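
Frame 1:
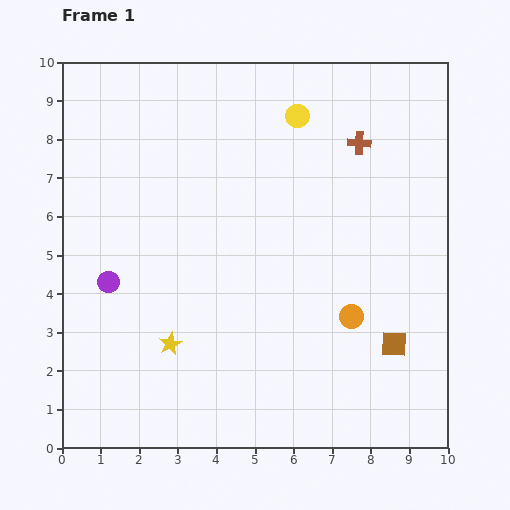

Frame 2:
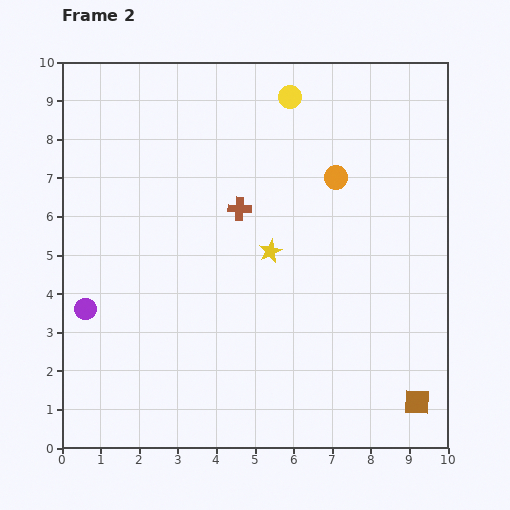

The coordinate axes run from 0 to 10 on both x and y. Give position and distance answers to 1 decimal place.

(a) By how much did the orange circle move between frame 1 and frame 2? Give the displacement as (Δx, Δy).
(-0.4, 3.6)

The orange circle was at (7.5, 3.4) in frame 1 and (7.1, 7.0) in frame 2.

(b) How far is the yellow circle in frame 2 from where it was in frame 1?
0.5

The yellow circle moved from (6.1, 8.6) to (5.9, 9.1), a distance of √(0.2² + 0.5²) ≈ 0.5.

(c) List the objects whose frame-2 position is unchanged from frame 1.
none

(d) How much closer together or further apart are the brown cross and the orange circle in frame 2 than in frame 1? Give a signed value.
-1.9

Distance in frame 1: 4.5. Distance in frame 2: 2.6.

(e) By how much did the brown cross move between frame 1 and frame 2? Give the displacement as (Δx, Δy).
(-3.1, -1.7)

The brown cross was at (7.7, 7.9) in frame 1 and (4.6, 6.2) in frame 2.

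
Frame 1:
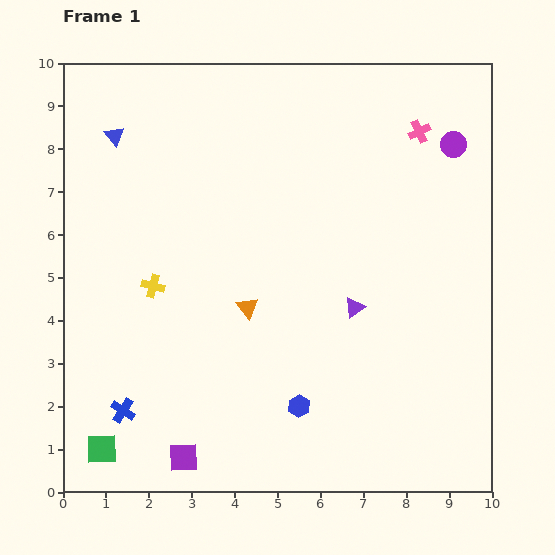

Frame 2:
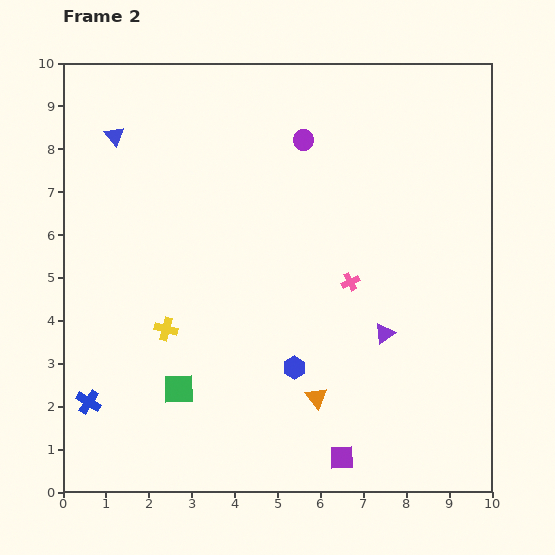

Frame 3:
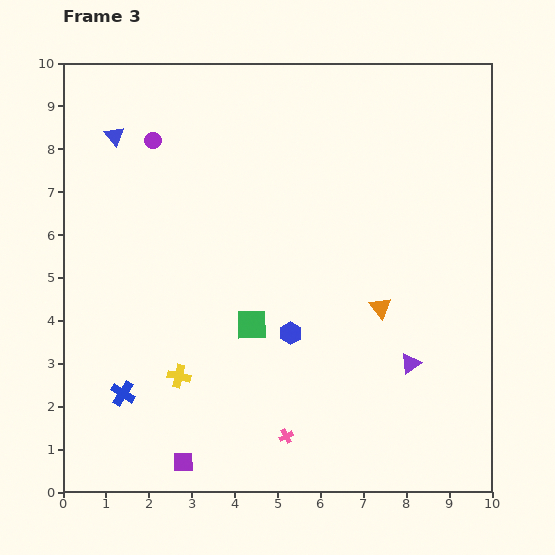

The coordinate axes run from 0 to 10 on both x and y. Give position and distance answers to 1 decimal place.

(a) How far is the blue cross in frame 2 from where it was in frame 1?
0.8

The blue cross moved from (1.4, 1.9) to (0.6, 2.1), a distance of √(0.8² + 0.2²) ≈ 0.8.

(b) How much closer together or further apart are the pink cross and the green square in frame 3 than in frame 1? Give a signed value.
-7.8

Distance in frame 1: 10.5. Distance in frame 3: 2.7.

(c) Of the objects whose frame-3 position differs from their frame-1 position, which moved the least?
the purple square

(moved 0.1)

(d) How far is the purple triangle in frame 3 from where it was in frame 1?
1.8

The purple triangle moved from (6.8, 4.3) to (8.1, 3.0), a distance of √(1.3² + 1.3²) ≈ 1.8.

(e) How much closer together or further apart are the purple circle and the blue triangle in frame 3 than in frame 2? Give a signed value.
-3.5

Distance in frame 2: 4.4. Distance in frame 3: 0.9.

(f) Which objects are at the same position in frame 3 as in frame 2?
the blue triangle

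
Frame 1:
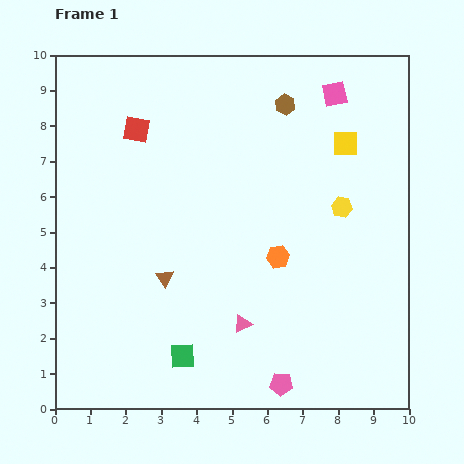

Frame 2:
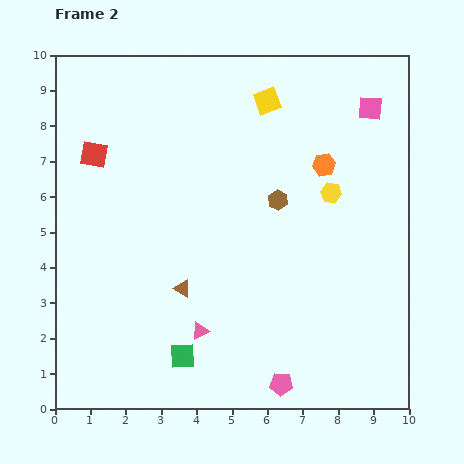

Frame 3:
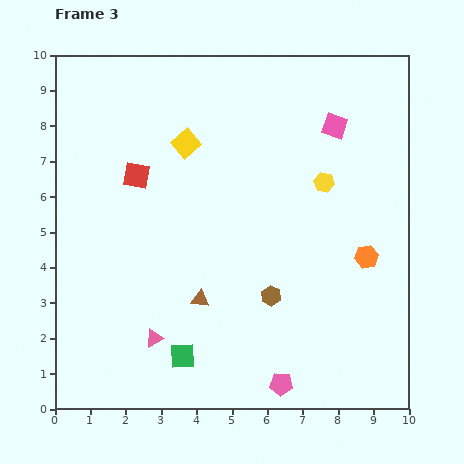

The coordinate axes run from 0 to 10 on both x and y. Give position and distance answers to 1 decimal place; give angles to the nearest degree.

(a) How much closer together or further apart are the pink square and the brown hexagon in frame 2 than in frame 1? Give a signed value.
+2.3

Distance in frame 1: 1.4. Distance in frame 2: 3.7.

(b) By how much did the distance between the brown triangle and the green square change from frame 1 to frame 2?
-0.4

Distance in frame 1: 2.3. Distance in frame 2: 1.9.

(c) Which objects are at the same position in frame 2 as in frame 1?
the pink pentagon, the green square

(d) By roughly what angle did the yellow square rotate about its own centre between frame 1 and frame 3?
40° counter-clockwise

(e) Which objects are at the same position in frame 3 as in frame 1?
the pink pentagon, the green square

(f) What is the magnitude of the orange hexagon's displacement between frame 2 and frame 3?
2.9

The orange hexagon moved from (7.6, 6.9) to (8.8, 4.3), a distance of √(1.2² + 2.6²) ≈ 2.9.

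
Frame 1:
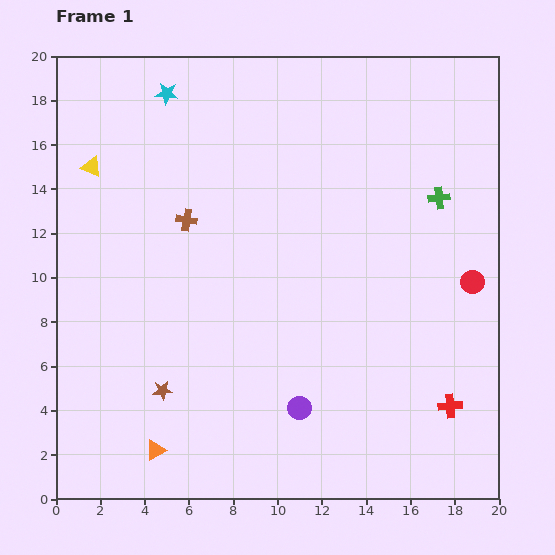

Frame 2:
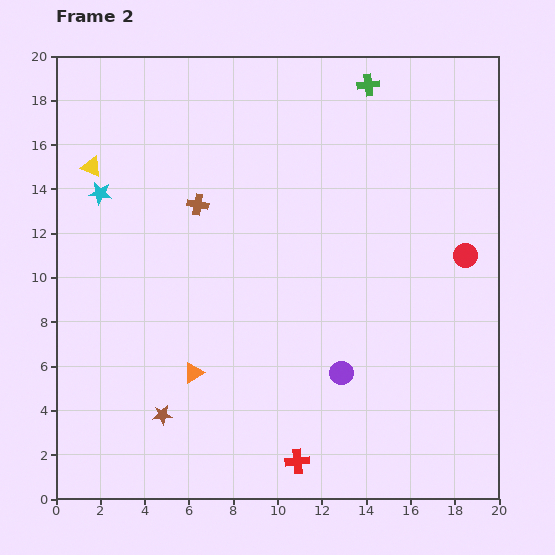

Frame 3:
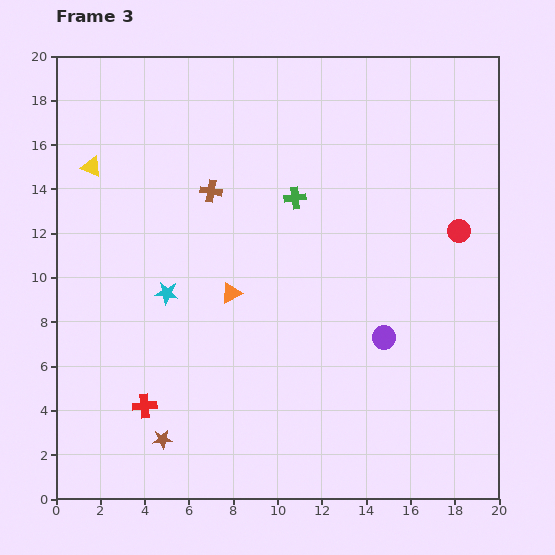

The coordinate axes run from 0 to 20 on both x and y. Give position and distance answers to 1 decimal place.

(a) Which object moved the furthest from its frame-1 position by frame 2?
the red cross

(moved 7.3; next 6.0)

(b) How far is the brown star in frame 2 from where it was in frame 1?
1.1

The brown star moved from (4.8, 4.9) to (4.8, 3.8), a distance of √(0.0² + 1.1²) ≈ 1.1.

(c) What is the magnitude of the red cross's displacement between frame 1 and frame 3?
13.8

The red cross moved from (17.8, 4.2) to (4.0, 4.2), a distance of √(13.8² + 0.0²) ≈ 13.8.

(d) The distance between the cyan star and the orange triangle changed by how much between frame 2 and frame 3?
-6.2

Distance in frame 2: 9.1. Distance in frame 3: 2.9.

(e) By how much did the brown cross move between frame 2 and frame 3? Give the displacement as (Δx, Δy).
(0.6, 0.6)

The brown cross was at (6.4, 13.3) in frame 2 and (7.0, 13.9) in frame 3.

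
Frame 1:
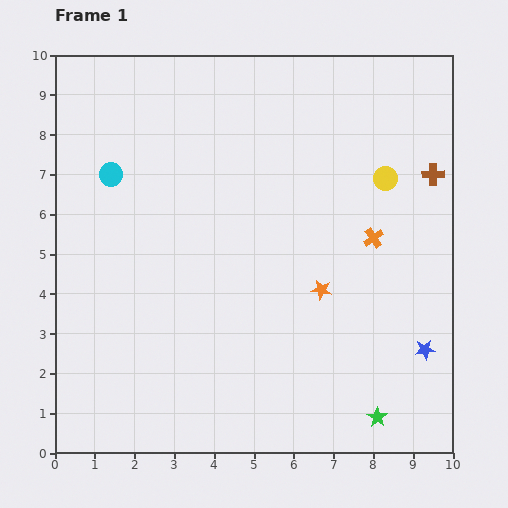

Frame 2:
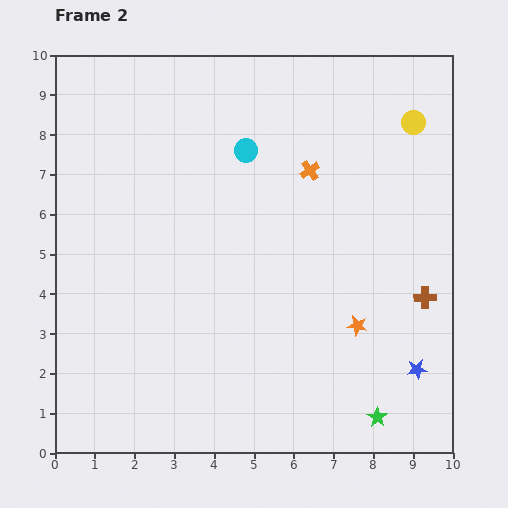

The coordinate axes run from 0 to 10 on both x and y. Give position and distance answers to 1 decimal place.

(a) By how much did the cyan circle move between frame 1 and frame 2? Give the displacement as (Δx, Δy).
(3.4, 0.6)

The cyan circle was at (1.4, 7.0) in frame 1 and (4.8, 7.6) in frame 2.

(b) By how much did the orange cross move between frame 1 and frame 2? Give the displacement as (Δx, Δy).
(-1.6, 1.7)

The orange cross was at (8.0, 5.4) in frame 1 and (6.4, 7.1) in frame 2.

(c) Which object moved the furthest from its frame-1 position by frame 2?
the cyan circle

(moved 3.5; next 3.1)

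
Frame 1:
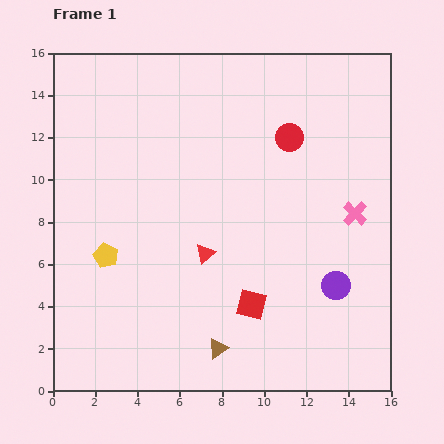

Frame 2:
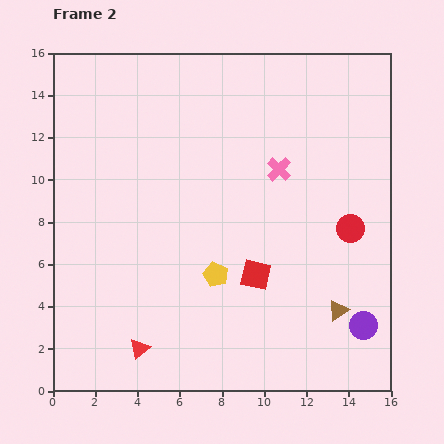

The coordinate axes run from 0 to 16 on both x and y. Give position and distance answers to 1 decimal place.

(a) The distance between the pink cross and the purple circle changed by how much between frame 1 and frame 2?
+4.9

Distance in frame 1: 3.5. Distance in frame 2: 8.4.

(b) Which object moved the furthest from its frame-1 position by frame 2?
the brown triangle

(moved 6.0; next 5.5)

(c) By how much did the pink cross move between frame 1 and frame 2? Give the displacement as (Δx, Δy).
(-3.6, 2.1)

The pink cross was at (14.3, 8.4) in frame 1 and (10.7, 10.5) in frame 2.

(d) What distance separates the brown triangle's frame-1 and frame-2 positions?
6.0

The brown triangle moved from (7.8, 2.0) to (13.5, 3.8), a distance of √(5.7² + 1.8²) ≈ 6.0.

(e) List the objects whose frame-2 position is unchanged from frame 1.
none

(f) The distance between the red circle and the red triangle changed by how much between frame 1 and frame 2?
+4.7

Distance in frame 1: 6.8. Distance in frame 2: 11.5.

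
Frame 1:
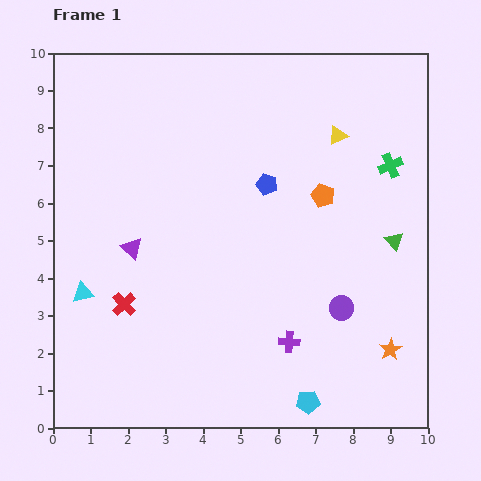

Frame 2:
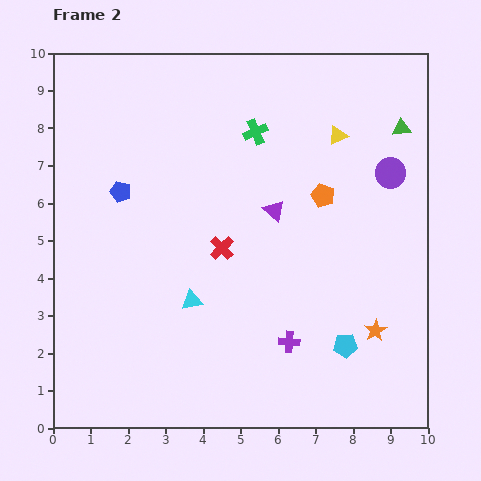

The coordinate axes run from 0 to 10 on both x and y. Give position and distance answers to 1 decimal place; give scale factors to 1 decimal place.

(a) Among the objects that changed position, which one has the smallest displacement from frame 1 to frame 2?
the orange star

(moved 0.6)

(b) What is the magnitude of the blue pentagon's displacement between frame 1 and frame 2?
3.9

The blue pentagon moved from (5.7, 6.5) to (1.8, 6.3), a distance of √(3.9² + 0.2²) ≈ 3.9.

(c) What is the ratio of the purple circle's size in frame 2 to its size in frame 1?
1.3×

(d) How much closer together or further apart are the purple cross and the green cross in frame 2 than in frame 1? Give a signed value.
+0.3

Distance in frame 1: 5.4. Distance in frame 2: 5.7.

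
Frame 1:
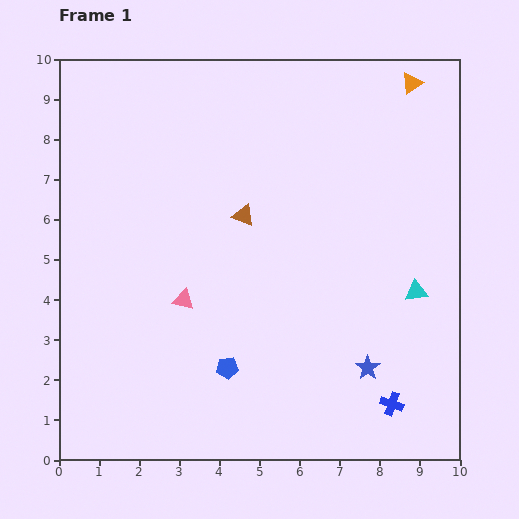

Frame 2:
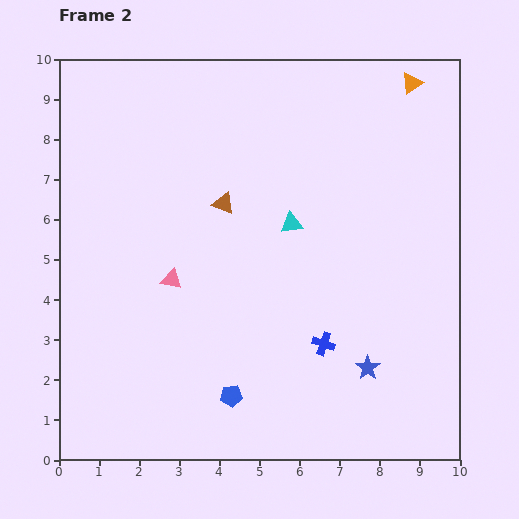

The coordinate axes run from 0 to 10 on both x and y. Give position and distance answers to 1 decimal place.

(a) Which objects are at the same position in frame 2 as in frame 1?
the orange triangle, the blue star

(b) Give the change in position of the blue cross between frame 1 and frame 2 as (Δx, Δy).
(-1.7, 1.5)

The blue cross was at (8.3, 1.4) in frame 1 and (6.6, 2.9) in frame 2.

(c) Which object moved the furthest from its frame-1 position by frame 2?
the cyan triangle

(moved 3.5; next 2.3)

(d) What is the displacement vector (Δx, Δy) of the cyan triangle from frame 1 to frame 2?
(-3.1, 1.7)

The cyan triangle was at (8.9, 4.2) in frame 1 and (5.8, 5.9) in frame 2.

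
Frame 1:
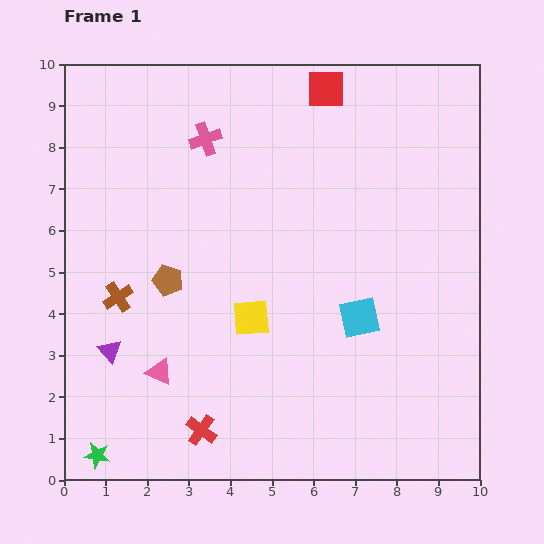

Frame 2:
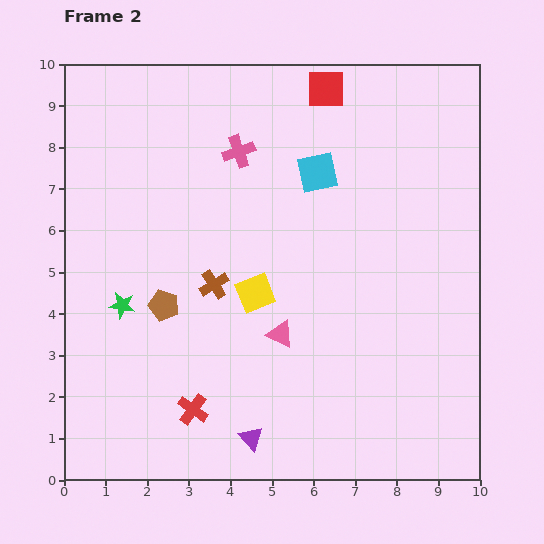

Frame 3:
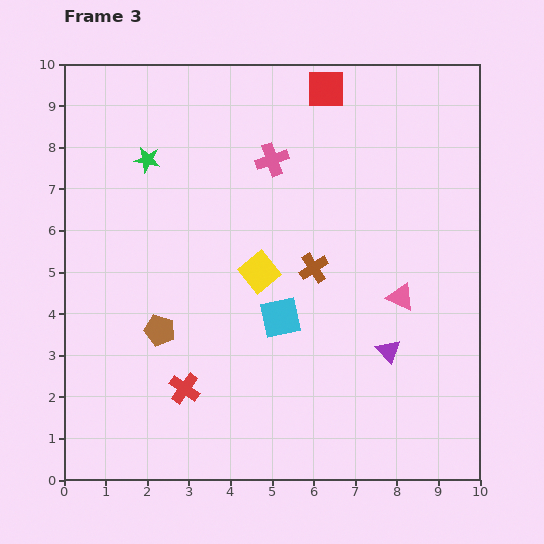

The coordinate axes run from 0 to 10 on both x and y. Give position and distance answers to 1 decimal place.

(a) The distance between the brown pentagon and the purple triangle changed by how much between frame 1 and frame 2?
+1.6

Distance in frame 1: 2.2. Distance in frame 2: 3.8.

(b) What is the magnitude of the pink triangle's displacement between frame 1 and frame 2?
3.0

The pink triangle moved from (2.3, 2.6) to (5.2, 3.5), a distance of √(2.9² + 0.9²) ≈ 3.0.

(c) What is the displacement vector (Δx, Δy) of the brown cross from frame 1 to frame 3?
(4.7, 0.7)

The brown cross was at (1.3, 4.4) in frame 1 and (6.0, 5.1) in frame 3.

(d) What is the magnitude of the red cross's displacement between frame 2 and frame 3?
0.5

The red cross moved from (3.1, 1.7) to (2.9, 2.2), a distance of √(0.2² + 0.5²) ≈ 0.5.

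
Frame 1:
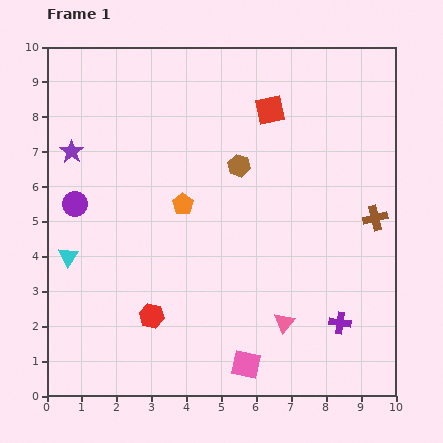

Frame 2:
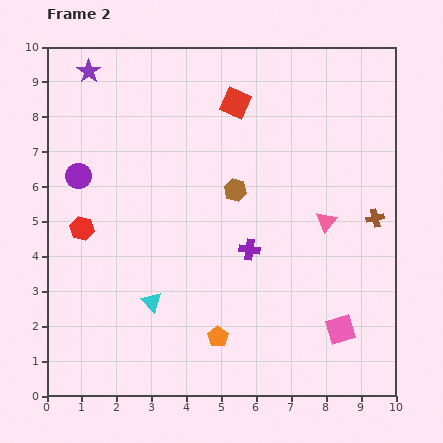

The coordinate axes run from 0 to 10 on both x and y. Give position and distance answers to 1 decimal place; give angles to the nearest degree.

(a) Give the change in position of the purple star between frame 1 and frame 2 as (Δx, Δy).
(0.5, 2.3)

The purple star was at (0.7, 7.0) in frame 1 and (1.2, 9.3) in frame 2.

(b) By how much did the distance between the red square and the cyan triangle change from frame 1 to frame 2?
-1.0

Distance in frame 1: 7.2. Distance in frame 2: 6.2.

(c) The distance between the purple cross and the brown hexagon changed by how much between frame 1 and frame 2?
-3.7

Distance in frame 1: 5.4. Distance in frame 2: 1.7.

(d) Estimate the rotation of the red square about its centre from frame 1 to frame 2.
36° clockwise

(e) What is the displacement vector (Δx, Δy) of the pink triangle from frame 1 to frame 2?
(1.2, 2.9)

The pink triangle was at (6.8, 2.1) in frame 1 and (8.0, 5.0) in frame 2.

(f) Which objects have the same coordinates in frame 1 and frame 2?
the brown cross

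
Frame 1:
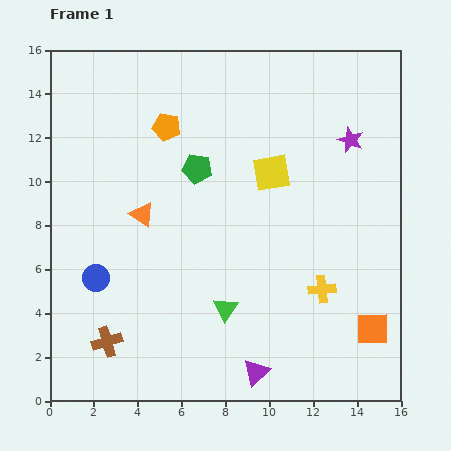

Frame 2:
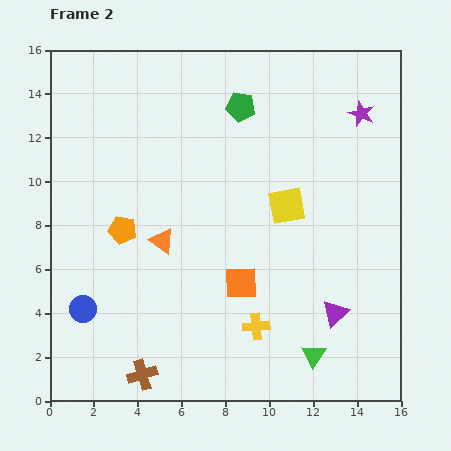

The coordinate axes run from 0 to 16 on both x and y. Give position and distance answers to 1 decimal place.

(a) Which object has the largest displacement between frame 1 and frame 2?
the orange square

(moved 6.4; next 5.1)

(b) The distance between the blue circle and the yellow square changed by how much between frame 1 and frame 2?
+1.1

Distance in frame 1: 9.3. Distance in frame 2: 10.4.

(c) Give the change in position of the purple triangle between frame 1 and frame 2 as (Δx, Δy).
(3.6, 2.7)

The purple triangle was at (9.4, 1.3) in frame 1 and (13.0, 4.0) in frame 2.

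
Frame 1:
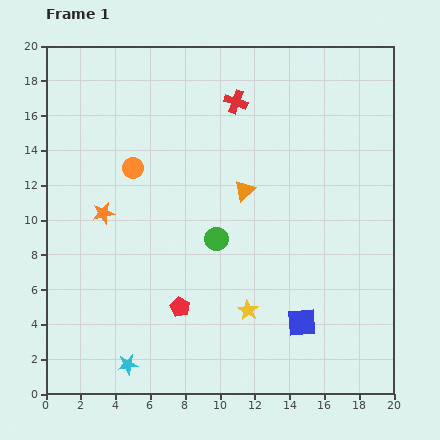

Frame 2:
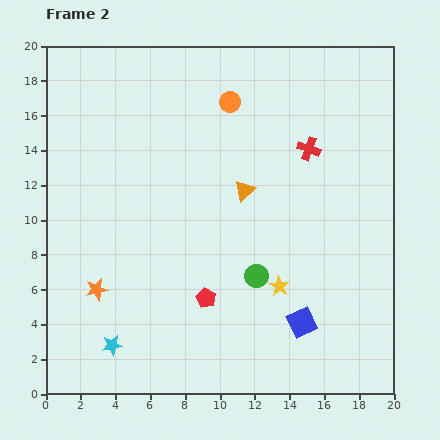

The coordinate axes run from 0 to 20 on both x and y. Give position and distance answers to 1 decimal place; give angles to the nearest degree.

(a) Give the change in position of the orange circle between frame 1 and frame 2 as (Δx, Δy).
(5.6, 3.8)

The orange circle was at (5.0, 13.0) in frame 1 and (10.6, 16.8) in frame 2.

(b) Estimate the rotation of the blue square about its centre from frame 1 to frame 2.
22° counter-clockwise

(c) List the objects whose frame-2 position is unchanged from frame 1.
the blue square, the orange triangle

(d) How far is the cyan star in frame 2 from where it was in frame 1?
1.4

The cyan star moved from (4.7, 1.7) to (3.8, 2.8), a distance of √(0.9² + 1.1²) ≈ 1.4.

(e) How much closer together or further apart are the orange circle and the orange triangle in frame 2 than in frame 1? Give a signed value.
-1.3

Distance in frame 1: 6.5. Distance in frame 2: 5.2.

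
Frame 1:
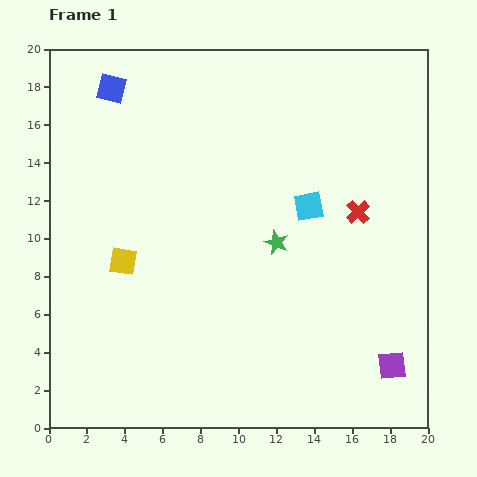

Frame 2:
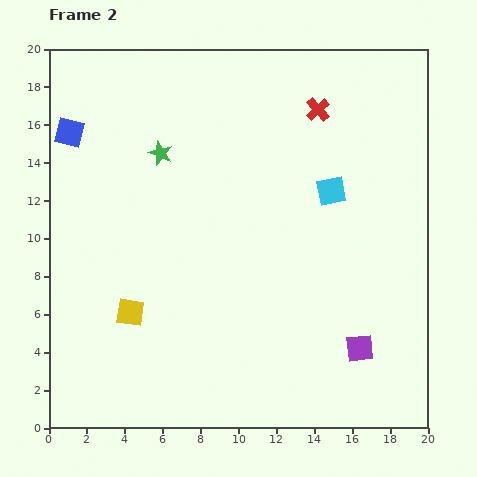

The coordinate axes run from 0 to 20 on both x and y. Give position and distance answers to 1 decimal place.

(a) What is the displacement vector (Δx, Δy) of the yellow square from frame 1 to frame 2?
(0.4, -2.7)

The yellow square was at (3.9, 8.8) in frame 1 and (4.3, 6.1) in frame 2.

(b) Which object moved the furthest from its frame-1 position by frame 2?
the green star

(moved 7.7; next 5.8)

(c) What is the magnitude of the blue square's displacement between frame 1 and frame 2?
3.2

The blue square moved from (3.3, 17.9) to (1.1, 15.6), a distance of √(2.2² + 2.3²) ≈ 3.2.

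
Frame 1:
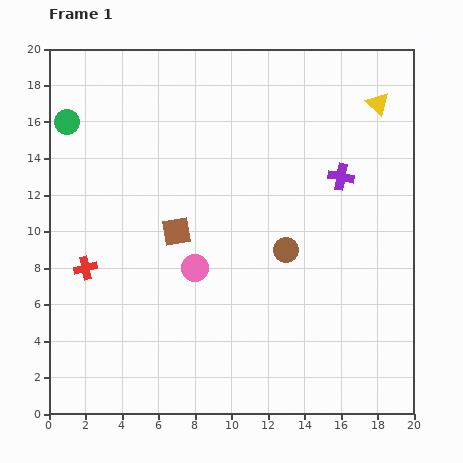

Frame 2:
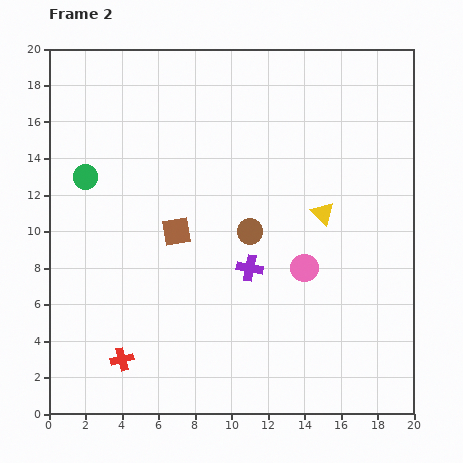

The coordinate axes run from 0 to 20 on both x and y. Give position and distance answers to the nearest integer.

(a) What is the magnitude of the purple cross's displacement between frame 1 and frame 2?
7

The purple cross moved from (16, 13) to (11, 8), a distance of √(5² + 5²) ≈ 7.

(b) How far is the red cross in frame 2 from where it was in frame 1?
5

The red cross moved from (2, 8) to (4, 3), a distance of √(2² + 5²) ≈ 5.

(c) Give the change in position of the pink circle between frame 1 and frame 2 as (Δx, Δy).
(6, 0)

The pink circle was at (8, 8) in frame 1 and (14, 8) in frame 2.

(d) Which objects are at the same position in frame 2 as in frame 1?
the brown square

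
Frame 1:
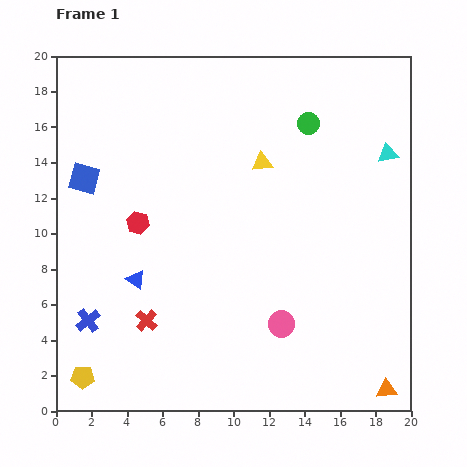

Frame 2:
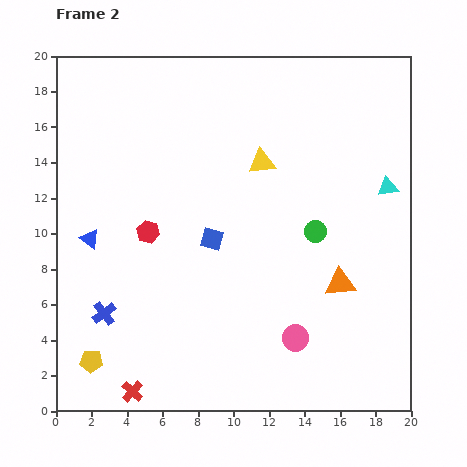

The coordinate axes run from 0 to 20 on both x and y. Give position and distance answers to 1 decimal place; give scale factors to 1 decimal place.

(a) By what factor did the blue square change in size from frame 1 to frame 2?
0.7×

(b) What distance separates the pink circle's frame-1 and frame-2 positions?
1.1

The pink circle moved from (12.7, 4.9) to (13.5, 4.1), a distance of √(0.8² + 0.8²) ≈ 1.1.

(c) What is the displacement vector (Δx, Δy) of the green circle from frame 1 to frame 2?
(0.4, -6.1)

The green circle was at (14.2, 16.2) in frame 1 and (14.6, 10.1) in frame 2.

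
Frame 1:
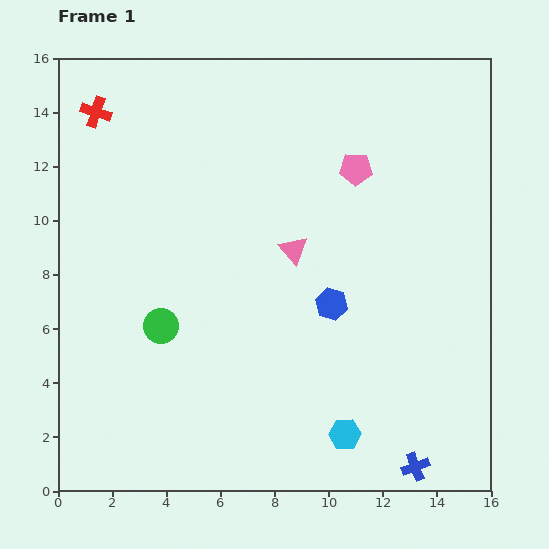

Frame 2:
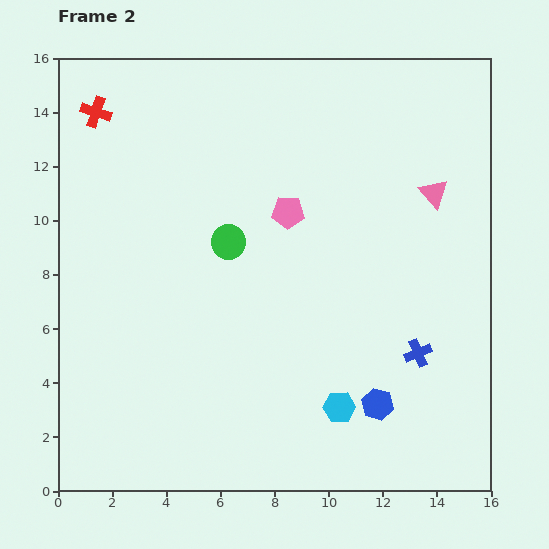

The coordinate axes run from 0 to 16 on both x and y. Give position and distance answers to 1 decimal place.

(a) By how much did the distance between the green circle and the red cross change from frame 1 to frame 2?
-1.4

Distance in frame 1: 8.3. Distance in frame 2: 6.9.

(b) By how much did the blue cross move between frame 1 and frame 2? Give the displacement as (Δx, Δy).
(0.1, 4.2)

The blue cross was at (13.2, 0.9) in frame 1 and (13.3, 5.1) in frame 2.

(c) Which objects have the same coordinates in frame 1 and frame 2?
the red cross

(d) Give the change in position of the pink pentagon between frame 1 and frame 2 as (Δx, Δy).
(-2.5, -1.6)

The pink pentagon was at (11.0, 11.9) in frame 1 and (8.5, 10.3) in frame 2.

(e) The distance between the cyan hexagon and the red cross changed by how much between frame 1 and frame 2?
-0.9

Distance in frame 1: 15.0. Distance in frame 2: 14.1.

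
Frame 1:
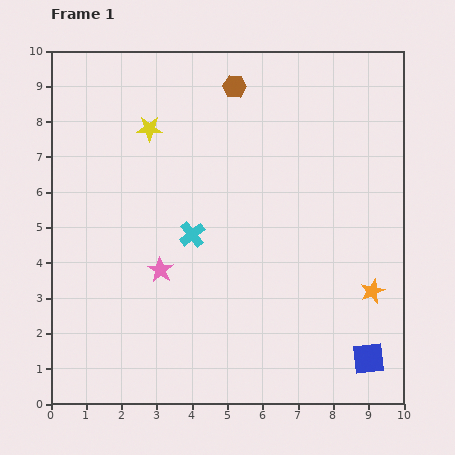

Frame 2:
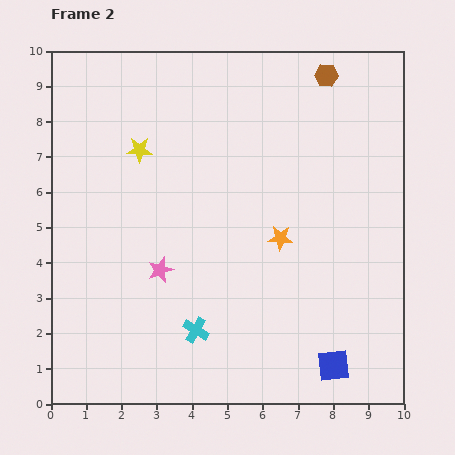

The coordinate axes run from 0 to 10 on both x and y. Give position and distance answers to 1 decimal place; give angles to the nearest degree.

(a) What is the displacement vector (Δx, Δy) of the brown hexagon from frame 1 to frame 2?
(2.6, 0.3)

The brown hexagon was at (5.2, 9.0) in frame 1 and (7.8, 9.3) in frame 2.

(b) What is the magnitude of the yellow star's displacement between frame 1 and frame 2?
0.7

The yellow star moved from (2.8, 7.8) to (2.5, 7.2), a distance of √(0.3² + 0.6²) ≈ 0.7.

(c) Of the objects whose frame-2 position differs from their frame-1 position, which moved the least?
the yellow star

(moved 0.7)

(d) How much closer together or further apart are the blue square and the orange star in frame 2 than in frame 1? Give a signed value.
+2.0

Distance in frame 1: 1.9. Distance in frame 2: 3.9.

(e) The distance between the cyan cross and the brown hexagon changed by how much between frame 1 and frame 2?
+3.7

Distance in frame 1: 4.4. Distance in frame 2: 8.1.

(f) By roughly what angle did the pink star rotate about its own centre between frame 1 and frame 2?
20° clockwise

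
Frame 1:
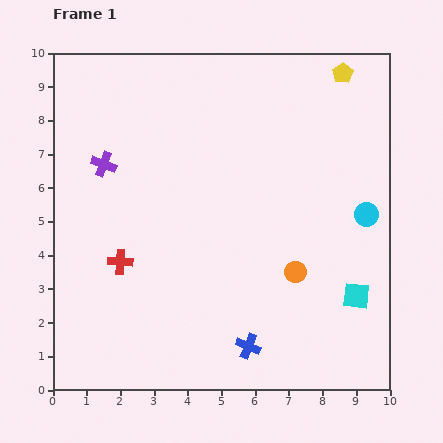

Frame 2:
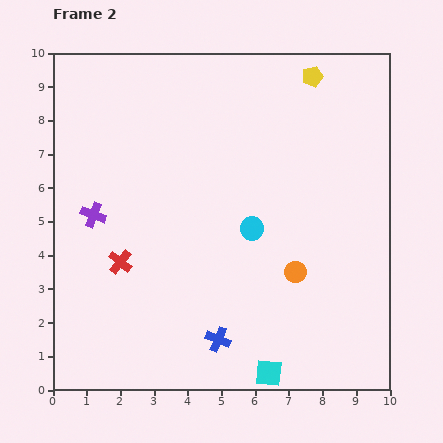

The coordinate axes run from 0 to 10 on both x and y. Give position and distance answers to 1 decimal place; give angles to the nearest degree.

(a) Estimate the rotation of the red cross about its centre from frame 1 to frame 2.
36° clockwise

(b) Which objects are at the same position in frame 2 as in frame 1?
the red cross, the orange circle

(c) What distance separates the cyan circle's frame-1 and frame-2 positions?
3.4

The cyan circle moved from (9.3, 5.2) to (5.9, 4.8), a distance of √(3.4² + 0.4²) ≈ 3.4.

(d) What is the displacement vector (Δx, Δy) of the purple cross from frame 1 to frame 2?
(-0.3, -1.5)

The purple cross was at (1.5, 6.7) in frame 1 and (1.2, 5.2) in frame 2.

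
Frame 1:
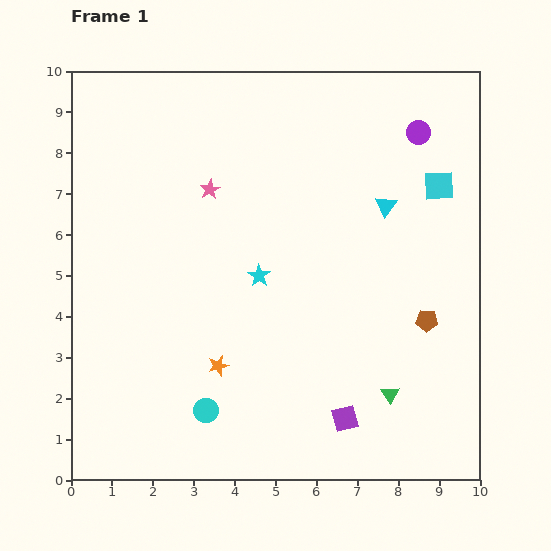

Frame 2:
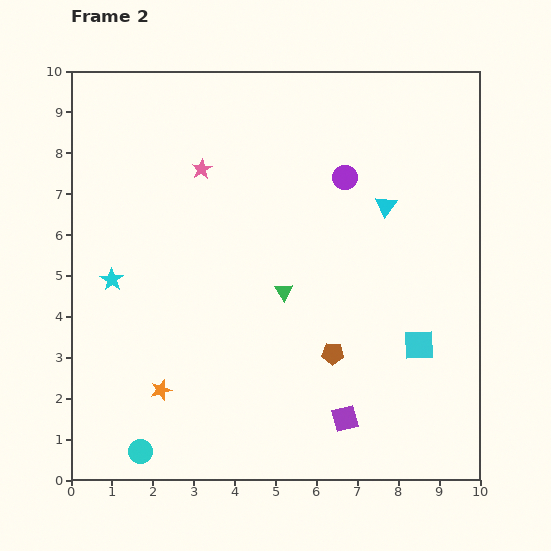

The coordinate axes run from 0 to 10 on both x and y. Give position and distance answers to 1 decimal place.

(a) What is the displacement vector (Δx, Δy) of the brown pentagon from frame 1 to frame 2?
(-2.3, -0.8)

The brown pentagon was at (8.7, 3.9) in frame 1 and (6.4, 3.1) in frame 2.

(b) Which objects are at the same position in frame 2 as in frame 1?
the cyan triangle, the purple square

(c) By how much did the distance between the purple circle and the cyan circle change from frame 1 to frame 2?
-0.2

Distance in frame 1: 8.6. Distance in frame 2: 8.4.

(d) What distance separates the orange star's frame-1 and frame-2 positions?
1.5

The orange star moved from (3.6, 2.8) to (2.2, 2.2), a distance of √(1.4² + 0.6²) ≈ 1.5.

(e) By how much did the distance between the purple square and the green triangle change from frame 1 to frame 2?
+2.1

Distance in frame 1: 1.3. Distance in frame 2: 3.4.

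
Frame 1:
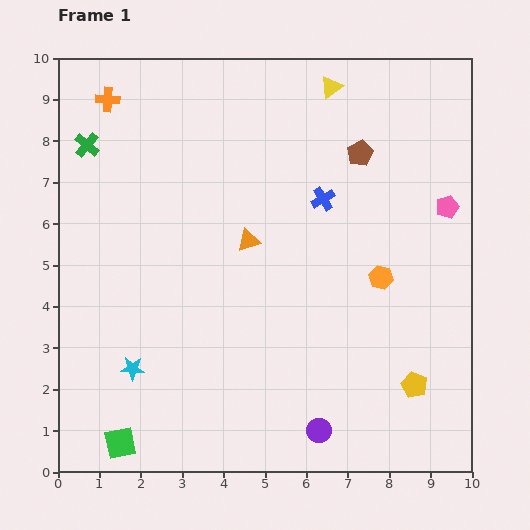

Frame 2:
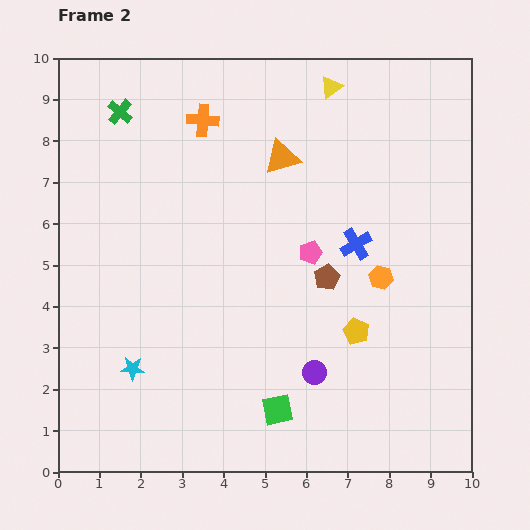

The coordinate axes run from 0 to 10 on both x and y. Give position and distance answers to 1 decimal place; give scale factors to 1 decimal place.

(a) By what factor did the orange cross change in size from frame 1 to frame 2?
1.3×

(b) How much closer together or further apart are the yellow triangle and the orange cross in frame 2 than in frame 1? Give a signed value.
-2.2

Distance in frame 1: 5.4. Distance in frame 2: 3.2.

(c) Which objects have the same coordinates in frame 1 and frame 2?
the cyan star, the orange hexagon, the yellow triangle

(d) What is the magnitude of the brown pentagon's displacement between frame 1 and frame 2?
3.1

The brown pentagon moved from (7.3, 7.7) to (6.5, 4.7), a distance of √(0.8² + 3.0²) ≈ 3.1.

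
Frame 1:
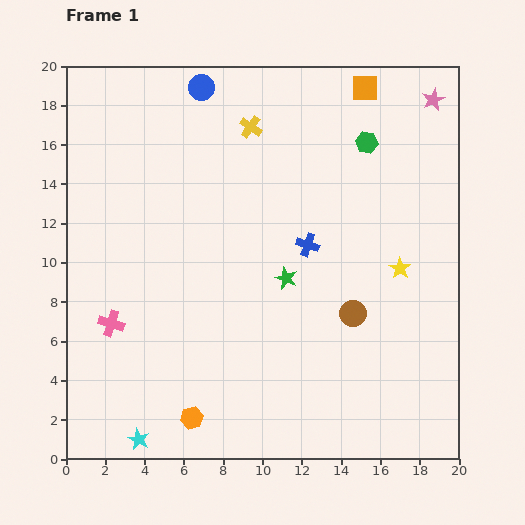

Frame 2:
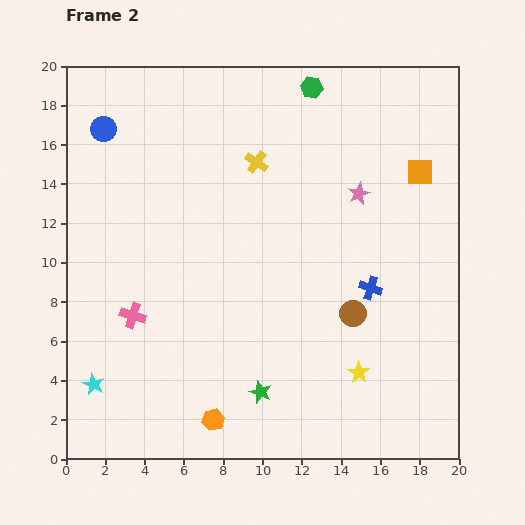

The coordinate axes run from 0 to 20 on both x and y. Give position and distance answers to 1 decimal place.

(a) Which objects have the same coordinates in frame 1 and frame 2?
the brown circle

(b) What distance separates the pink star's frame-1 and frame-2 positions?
6.1

The pink star moved from (18.7, 18.3) to (14.9, 13.5), a distance of √(3.8² + 4.8²) ≈ 6.1.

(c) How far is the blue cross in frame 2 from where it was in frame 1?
3.9

The blue cross moved from (12.3, 10.9) to (15.5, 8.7), a distance of √(3.2² + 2.2²) ≈ 3.9.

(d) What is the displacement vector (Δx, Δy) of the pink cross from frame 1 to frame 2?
(1.1, 0.4)

The pink cross was at (2.3, 6.9) in frame 1 and (3.4, 7.3) in frame 2.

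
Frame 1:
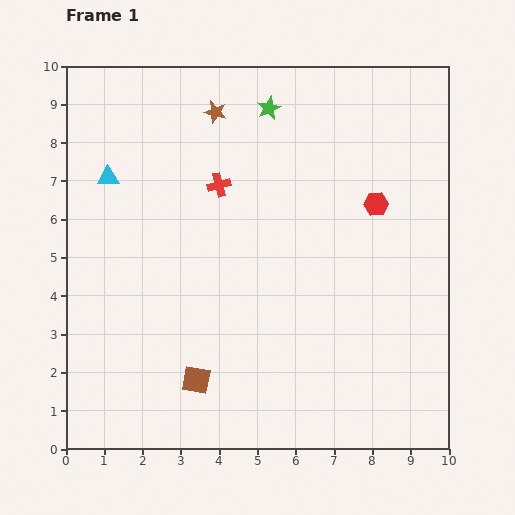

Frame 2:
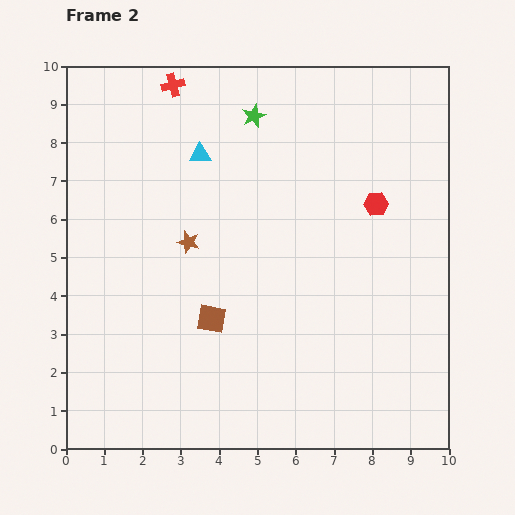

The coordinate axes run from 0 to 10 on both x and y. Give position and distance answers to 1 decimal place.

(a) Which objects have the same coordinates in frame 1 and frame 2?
the red hexagon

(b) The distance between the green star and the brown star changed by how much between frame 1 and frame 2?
+2.3

Distance in frame 1: 1.4. Distance in frame 2: 3.7.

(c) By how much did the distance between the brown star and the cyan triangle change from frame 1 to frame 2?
-1.0

Distance in frame 1: 3.3. Distance in frame 2: 2.3.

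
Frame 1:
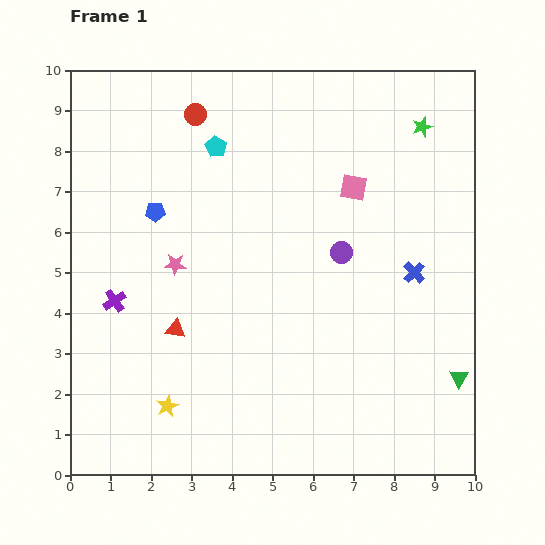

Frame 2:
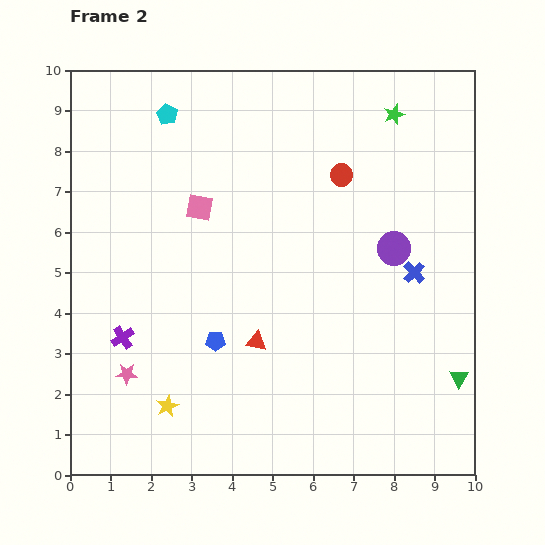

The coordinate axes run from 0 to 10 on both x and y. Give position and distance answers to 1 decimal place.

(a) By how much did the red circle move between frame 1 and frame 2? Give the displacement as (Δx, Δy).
(3.6, -1.5)

The red circle was at (3.1, 8.9) in frame 1 and (6.7, 7.4) in frame 2.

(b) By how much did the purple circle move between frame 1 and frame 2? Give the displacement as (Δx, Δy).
(1.3, 0.1)

The purple circle was at (6.7, 5.5) in frame 1 and (8.0, 5.6) in frame 2.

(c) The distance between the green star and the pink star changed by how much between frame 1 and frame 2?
+2.2

Distance in frame 1: 7.0. Distance in frame 2: 9.2.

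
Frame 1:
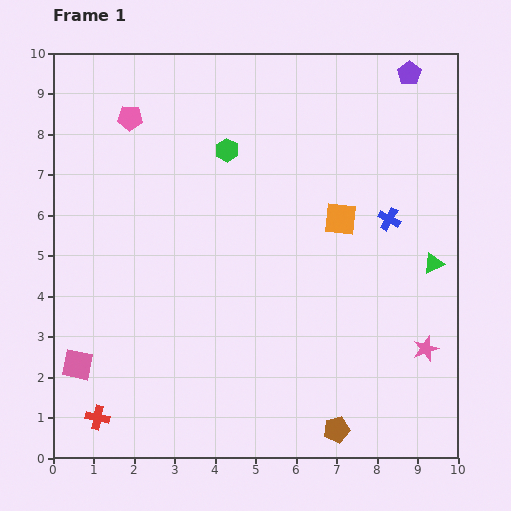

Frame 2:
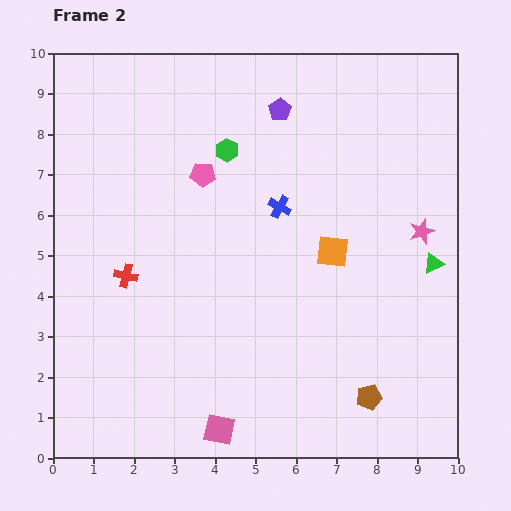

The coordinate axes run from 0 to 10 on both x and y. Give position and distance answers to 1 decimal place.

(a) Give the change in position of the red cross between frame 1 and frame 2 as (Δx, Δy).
(0.7, 3.5)

The red cross was at (1.1, 1.0) in frame 1 and (1.8, 4.5) in frame 2.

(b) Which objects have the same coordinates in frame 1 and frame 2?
the green hexagon, the green triangle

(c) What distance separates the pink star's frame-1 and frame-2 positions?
2.9

The pink star moved from (9.2, 2.7) to (9.1, 5.6), a distance of √(0.1² + 2.9²) ≈ 2.9.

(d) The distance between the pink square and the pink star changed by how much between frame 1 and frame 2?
-1.6

Distance in frame 1: 8.6. Distance in frame 2: 7.0.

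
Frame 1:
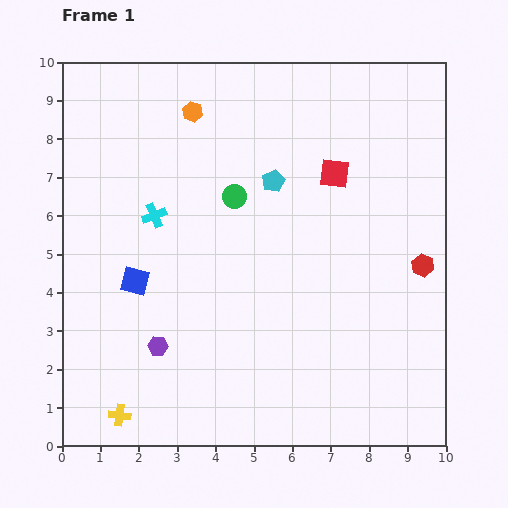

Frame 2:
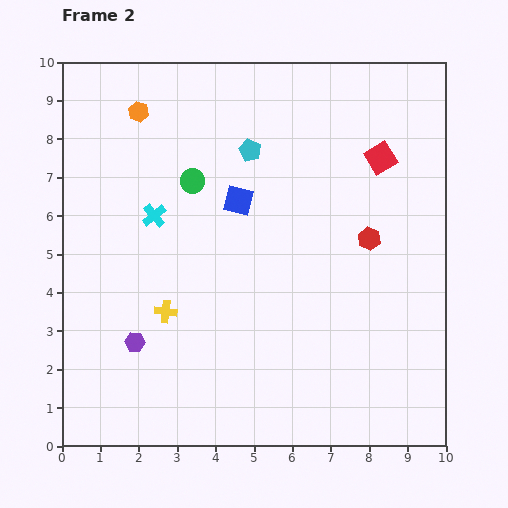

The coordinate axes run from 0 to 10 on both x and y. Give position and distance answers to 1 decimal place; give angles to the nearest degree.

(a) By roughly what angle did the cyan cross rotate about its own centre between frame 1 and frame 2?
17° counter-clockwise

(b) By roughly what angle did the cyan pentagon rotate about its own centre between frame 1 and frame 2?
23° counter-clockwise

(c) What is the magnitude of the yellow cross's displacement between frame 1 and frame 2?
3.0

The yellow cross moved from (1.5, 0.8) to (2.7, 3.5), a distance of √(1.2² + 2.7²) ≈ 3.0.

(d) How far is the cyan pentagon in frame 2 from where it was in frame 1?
1.0

The cyan pentagon moved from (5.5, 6.9) to (4.9, 7.7), a distance of √(0.6² + 0.8²) ≈ 1.0.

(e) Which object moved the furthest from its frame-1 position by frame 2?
the blue square

(moved 3.4; next 3.0)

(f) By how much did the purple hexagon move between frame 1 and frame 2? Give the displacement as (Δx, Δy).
(-0.6, 0.1)

The purple hexagon was at (2.5, 2.6) in frame 1 and (1.9, 2.7) in frame 2.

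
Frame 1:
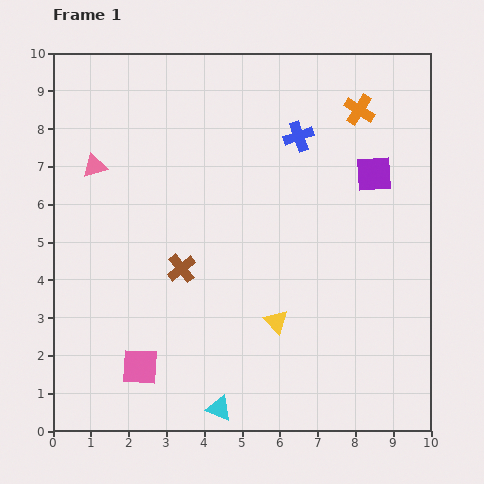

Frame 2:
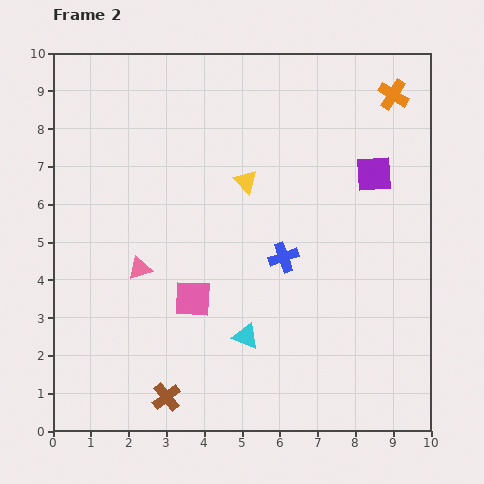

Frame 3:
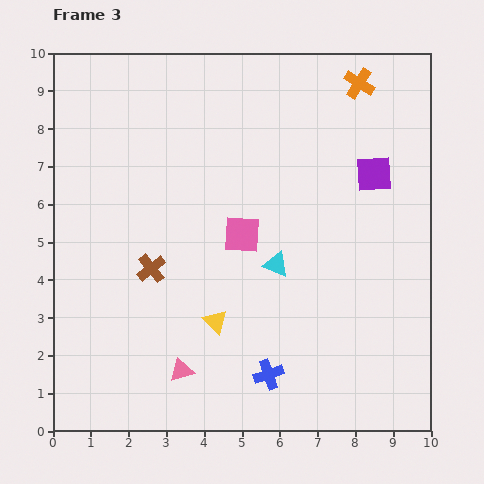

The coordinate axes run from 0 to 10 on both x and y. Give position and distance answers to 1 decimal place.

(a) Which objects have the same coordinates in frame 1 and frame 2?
the purple square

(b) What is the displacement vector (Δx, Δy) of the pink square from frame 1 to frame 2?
(1.4, 1.8)

The pink square was at (2.3, 1.7) in frame 1 and (3.7, 3.5) in frame 2.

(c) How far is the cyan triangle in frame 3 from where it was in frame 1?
4.1

The cyan triangle moved from (4.4, 0.6) to (5.9, 4.4), a distance of √(1.5² + 3.8²) ≈ 4.1.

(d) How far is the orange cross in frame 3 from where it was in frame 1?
0.7

The orange cross moved from (8.1, 8.5) to (8.1, 9.2), a distance of √(0.0² + 0.7²) ≈ 0.7.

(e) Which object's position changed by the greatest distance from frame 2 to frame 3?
the yellow triangle

(moved 3.8; next 3.4)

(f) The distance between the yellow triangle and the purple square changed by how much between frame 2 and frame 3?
+2.3

Distance in frame 2: 3.4. Distance in frame 3: 5.7.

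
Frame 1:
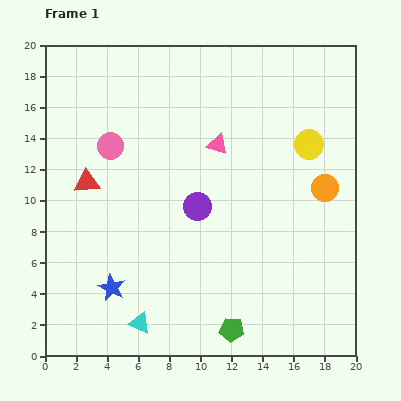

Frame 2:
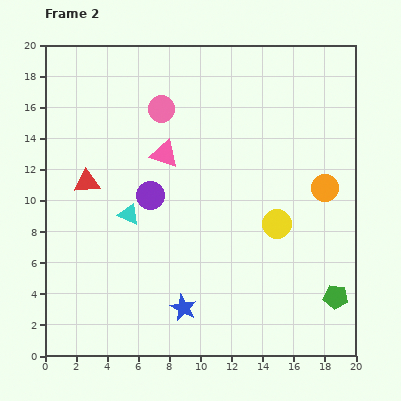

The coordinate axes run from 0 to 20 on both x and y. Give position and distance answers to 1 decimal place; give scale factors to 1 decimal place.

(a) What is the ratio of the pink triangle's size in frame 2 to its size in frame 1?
1.3×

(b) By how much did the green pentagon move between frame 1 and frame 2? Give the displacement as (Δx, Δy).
(6.7, 2.1)

The green pentagon was at (12.0, 1.7) in frame 1 and (18.7, 3.8) in frame 2.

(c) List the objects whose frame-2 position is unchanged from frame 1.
the red triangle, the orange circle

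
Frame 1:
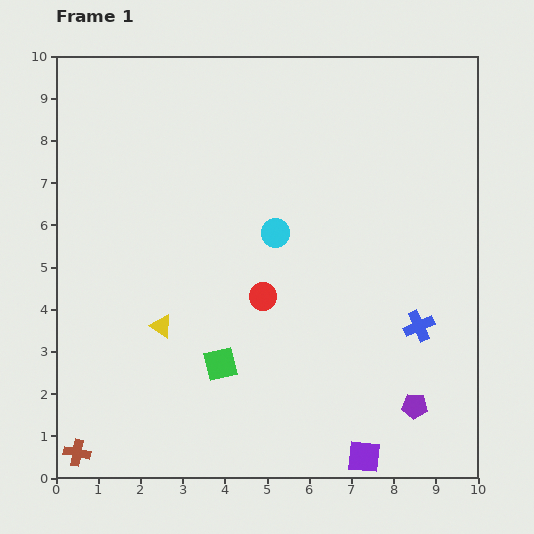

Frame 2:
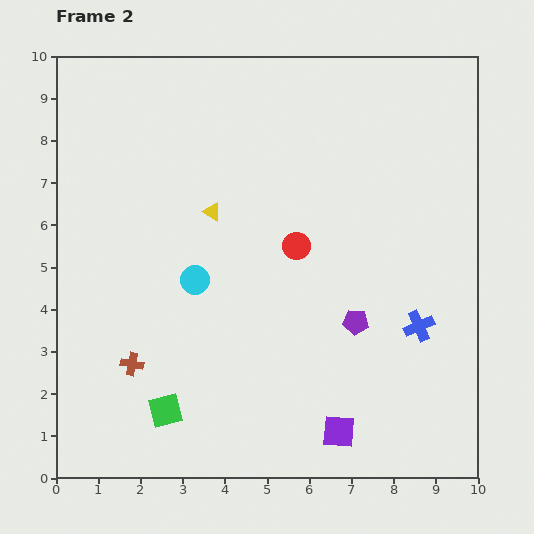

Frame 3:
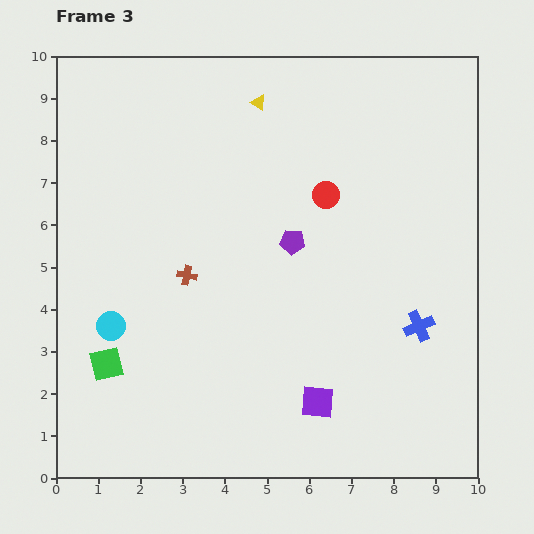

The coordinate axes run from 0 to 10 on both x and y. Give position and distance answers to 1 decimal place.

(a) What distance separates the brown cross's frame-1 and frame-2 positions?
2.5

The brown cross moved from (0.5, 0.6) to (1.8, 2.7), a distance of √(1.3² + 2.1²) ≈ 2.5.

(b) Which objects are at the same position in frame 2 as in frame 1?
the blue cross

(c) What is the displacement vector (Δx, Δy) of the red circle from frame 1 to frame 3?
(1.5, 2.4)

The red circle was at (4.9, 4.3) in frame 1 and (6.4, 6.7) in frame 3.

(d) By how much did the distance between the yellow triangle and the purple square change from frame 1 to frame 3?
+1.5

Distance in frame 1: 5.7. Distance in frame 3: 7.2.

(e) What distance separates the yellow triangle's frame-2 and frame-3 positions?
2.8

The yellow triangle moved from (3.7, 6.3) to (4.8, 8.9), a distance of √(1.1² + 2.6²) ≈ 2.8.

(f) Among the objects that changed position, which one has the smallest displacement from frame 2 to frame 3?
the purple square

(moved 0.9)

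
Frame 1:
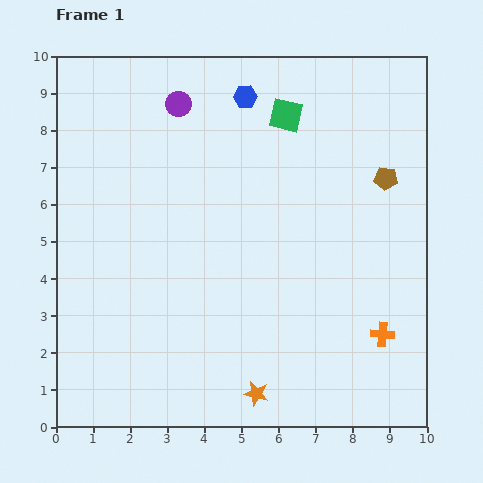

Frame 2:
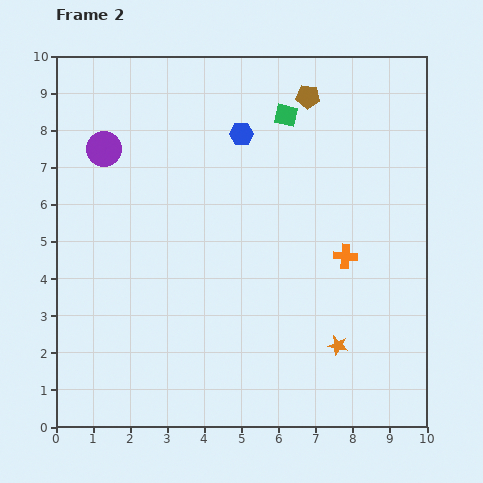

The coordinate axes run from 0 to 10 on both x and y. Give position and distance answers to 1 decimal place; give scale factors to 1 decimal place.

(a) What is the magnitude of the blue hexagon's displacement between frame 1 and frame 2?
1.0

The blue hexagon moved from (5.1, 8.9) to (5.0, 7.9), a distance of √(0.1² + 1.0²) ≈ 1.0.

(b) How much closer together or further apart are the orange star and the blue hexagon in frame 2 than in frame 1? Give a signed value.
-1.7

Distance in frame 1: 8.0. Distance in frame 2: 6.3.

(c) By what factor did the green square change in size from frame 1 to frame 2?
0.7×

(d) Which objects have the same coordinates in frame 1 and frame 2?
the green square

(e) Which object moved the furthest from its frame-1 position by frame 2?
the brown pentagon

(moved 3.0; next 2.6)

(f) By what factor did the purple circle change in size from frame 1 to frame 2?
1.4×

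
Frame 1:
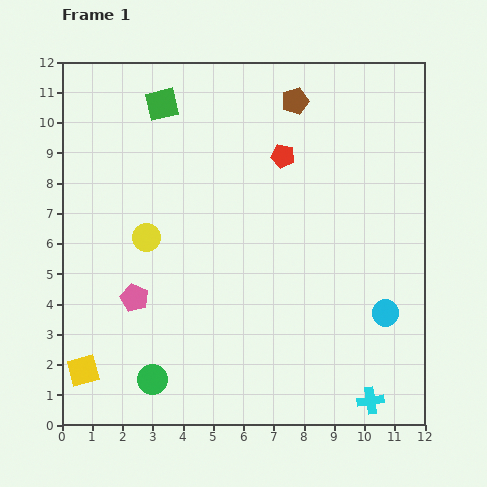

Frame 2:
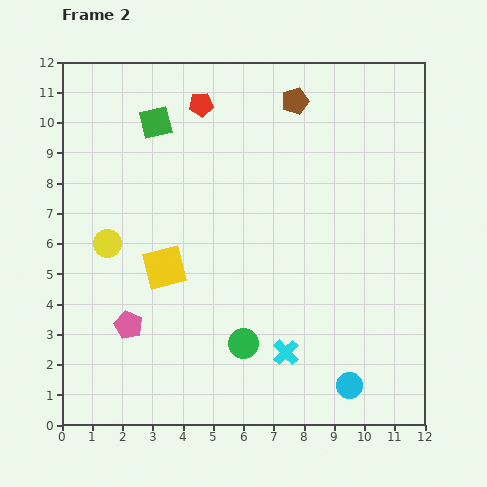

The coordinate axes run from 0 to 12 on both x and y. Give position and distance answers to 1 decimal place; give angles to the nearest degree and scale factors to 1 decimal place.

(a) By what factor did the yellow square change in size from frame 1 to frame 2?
1.4×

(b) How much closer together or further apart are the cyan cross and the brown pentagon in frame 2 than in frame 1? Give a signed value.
-1.9

Distance in frame 1: 10.2. Distance in frame 2: 8.3.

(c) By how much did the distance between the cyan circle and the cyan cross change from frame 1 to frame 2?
-0.5

Distance in frame 1: 2.9. Distance in frame 2: 2.4.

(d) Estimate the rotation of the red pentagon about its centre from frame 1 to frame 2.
16° counter-clockwise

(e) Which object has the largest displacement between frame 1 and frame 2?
the yellow square

(moved 4.3; next 3.2)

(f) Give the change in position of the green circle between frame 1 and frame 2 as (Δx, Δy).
(3.0, 1.2)

The green circle was at (3.0, 1.5) in frame 1 and (6.0, 2.7) in frame 2.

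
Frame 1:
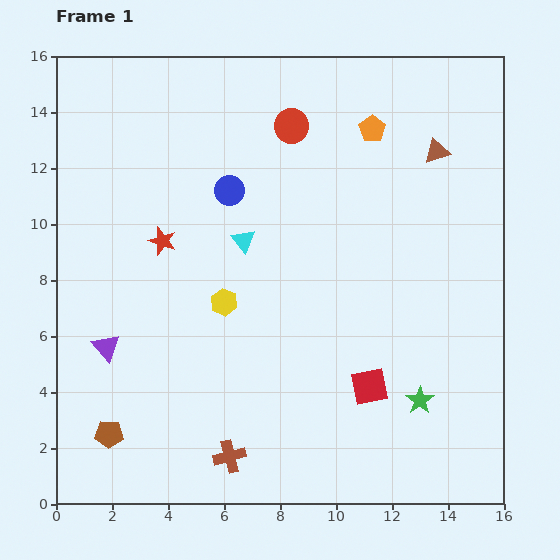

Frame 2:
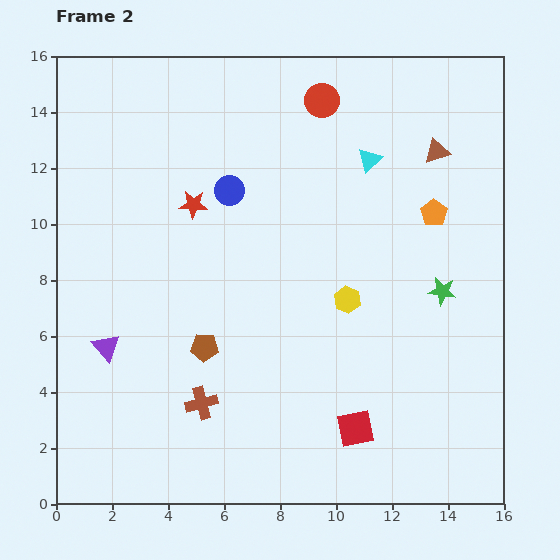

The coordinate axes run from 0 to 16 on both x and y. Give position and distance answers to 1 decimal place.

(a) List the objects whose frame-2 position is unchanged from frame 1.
the purple triangle, the blue circle, the brown triangle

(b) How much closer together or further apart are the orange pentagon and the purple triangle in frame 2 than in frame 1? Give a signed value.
+0.3

Distance in frame 1: 12.3. Distance in frame 2: 12.6.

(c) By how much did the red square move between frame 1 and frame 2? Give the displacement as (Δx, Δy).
(-0.5, -1.5)

The red square was at (11.2, 4.2) in frame 1 and (10.7, 2.7) in frame 2.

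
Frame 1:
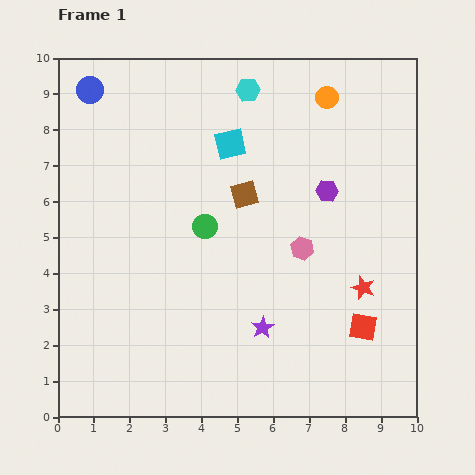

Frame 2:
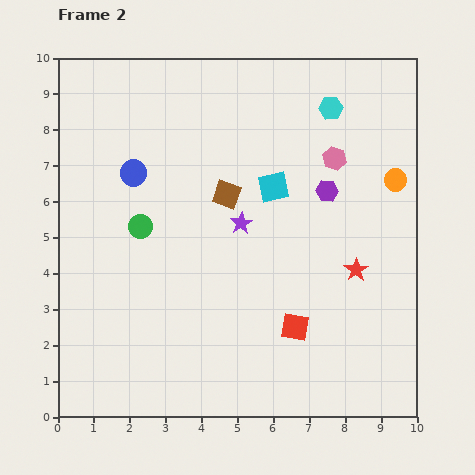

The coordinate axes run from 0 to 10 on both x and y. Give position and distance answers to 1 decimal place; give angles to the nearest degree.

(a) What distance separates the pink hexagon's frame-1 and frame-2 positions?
2.7

The pink hexagon moved from (6.8, 4.7) to (7.7, 7.2), a distance of √(0.9² + 2.5²) ≈ 2.7.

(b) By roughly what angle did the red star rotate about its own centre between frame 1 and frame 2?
17° clockwise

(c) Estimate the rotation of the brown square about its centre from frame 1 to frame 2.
34° clockwise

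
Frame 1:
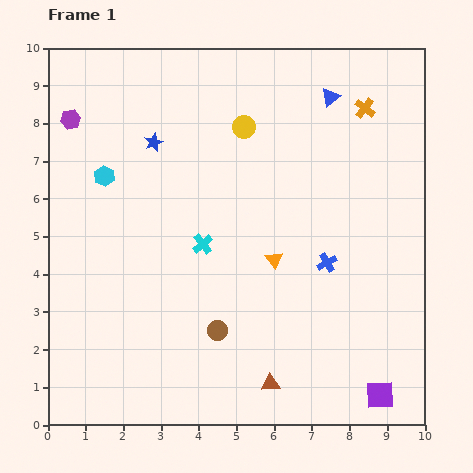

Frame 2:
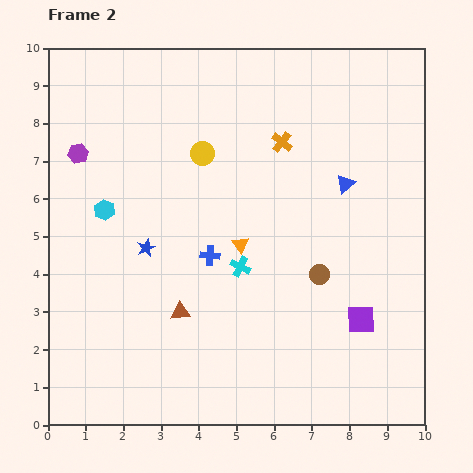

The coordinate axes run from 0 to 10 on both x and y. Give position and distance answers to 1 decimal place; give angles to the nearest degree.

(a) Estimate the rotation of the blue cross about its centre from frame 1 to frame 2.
35° clockwise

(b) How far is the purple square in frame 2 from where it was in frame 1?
2.1

The purple square moved from (8.8, 0.8) to (8.3, 2.8), a distance of √(0.5² + 2.0²) ≈ 2.1.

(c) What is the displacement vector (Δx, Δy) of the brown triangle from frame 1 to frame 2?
(-2.4, 1.9)

The brown triangle was at (5.9, 1.1) in frame 1 and (3.5, 3.0) in frame 2.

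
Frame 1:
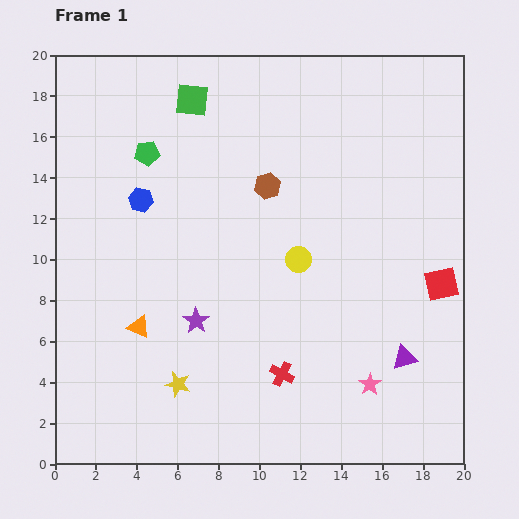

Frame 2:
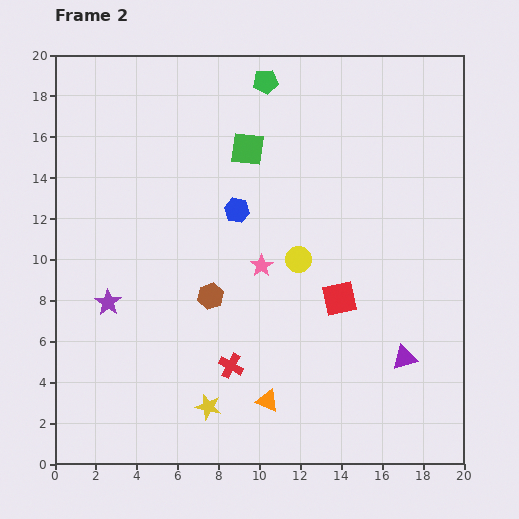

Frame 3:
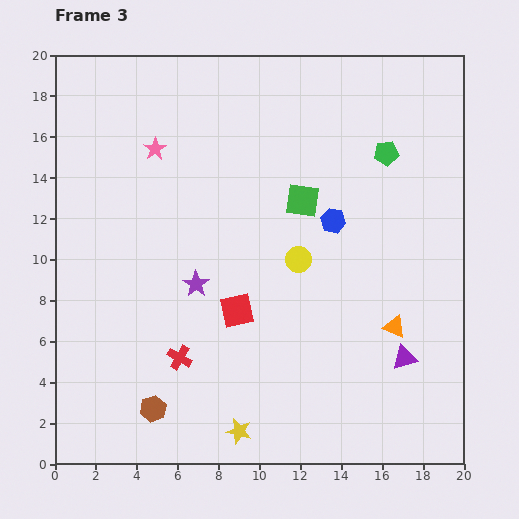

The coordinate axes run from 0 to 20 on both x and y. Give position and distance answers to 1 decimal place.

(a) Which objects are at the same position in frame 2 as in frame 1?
the purple triangle, the yellow circle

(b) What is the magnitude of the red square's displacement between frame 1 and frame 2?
5.0

The red square moved from (18.9, 8.8) to (13.9, 8.1), a distance of √(5.0² + 0.7²) ≈ 5.0.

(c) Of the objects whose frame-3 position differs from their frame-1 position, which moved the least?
the purple star

(moved 1.8)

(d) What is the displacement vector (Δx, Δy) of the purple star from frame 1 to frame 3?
(0.0, 1.8)

The purple star was at (6.9, 7.0) in frame 1 and (6.9, 8.8) in frame 3.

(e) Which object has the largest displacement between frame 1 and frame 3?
the pink star

(moved 15.6; next 12.5)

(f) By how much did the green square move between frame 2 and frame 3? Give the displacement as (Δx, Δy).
(2.7, -2.5)

The green square was at (9.4, 15.4) in frame 2 and (12.1, 12.9) in frame 3.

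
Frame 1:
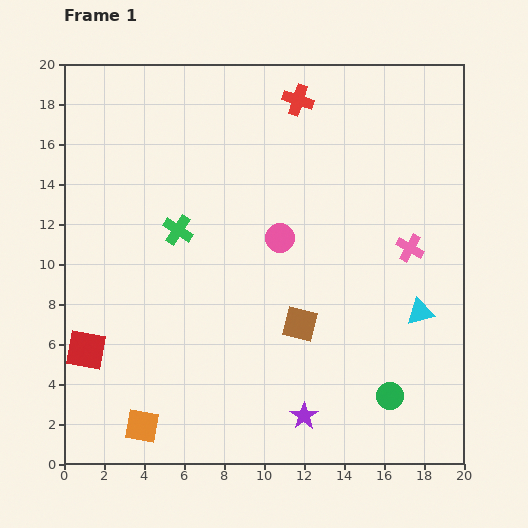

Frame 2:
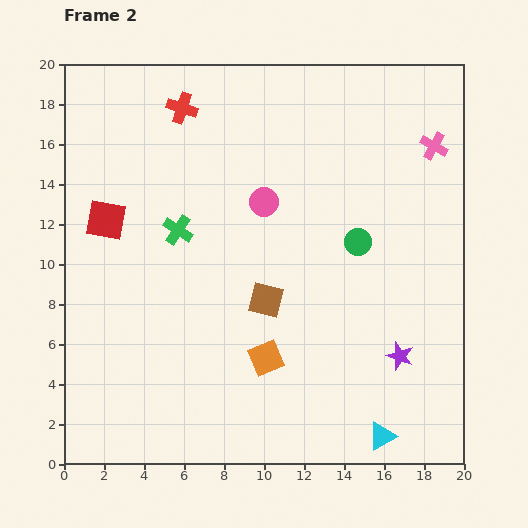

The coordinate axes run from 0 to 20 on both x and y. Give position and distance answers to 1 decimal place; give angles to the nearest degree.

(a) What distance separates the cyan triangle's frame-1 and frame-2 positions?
6.5

The cyan triangle moved from (17.8, 7.6) to (15.9, 1.4), a distance of √(1.9² + 6.2²) ≈ 6.5.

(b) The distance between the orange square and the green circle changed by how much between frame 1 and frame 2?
-5.1

Distance in frame 1: 12.5. Distance in frame 2: 7.4.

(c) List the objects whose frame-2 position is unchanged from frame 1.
the green cross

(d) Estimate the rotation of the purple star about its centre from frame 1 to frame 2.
18° counter-clockwise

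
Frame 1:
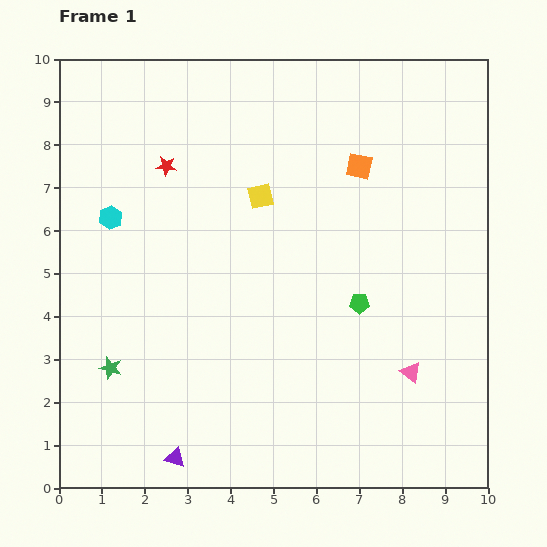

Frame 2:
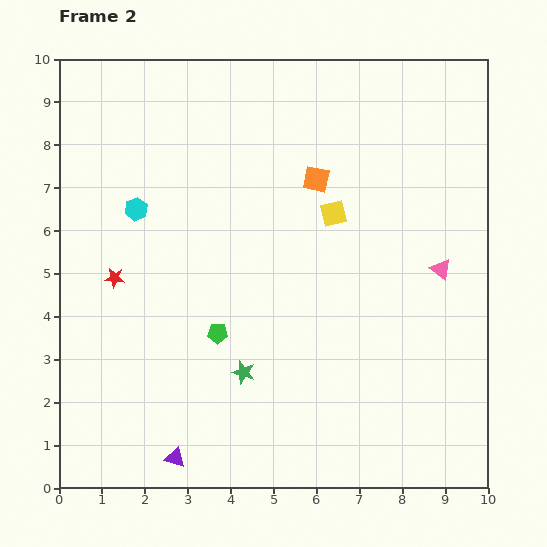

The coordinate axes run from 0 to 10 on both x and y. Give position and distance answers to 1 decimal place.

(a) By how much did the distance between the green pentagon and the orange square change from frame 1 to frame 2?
+1.1

Distance in frame 1: 3.2. Distance in frame 2: 4.3.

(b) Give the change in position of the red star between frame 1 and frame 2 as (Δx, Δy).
(-1.2, -2.6)

The red star was at (2.5, 7.5) in frame 1 and (1.3, 4.9) in frame 2.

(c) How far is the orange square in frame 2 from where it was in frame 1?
1.0

The orange square moved from (7.0, 7.5) to (6.0, 7.2), a distance of √(1.0² + 0.3²) ≈ 1.0.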